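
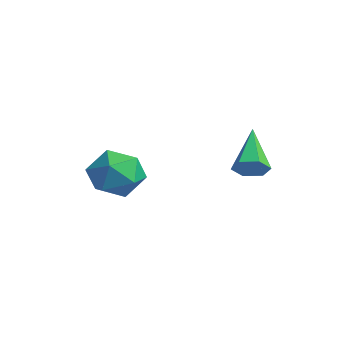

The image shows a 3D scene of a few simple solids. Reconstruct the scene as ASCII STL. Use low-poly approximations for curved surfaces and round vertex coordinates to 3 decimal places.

solid 
facet normal 0.670 -0.434 -0.602
outer loop
vertex 4.557 -0.754 -0.245
vertex 4.153 -0.783 -0.674
vertex 4.501 -0.309 -0.628
endloop
endfacet
facet normal 0.521 0.593 0.613
outer loop
vertex 4.557 -0.754 -0.245
vertex 4.501 -0.309 -0.628
vertex 2.967 -0.017 0.394
endloop
endfacet
facet normal 0.669 -0.433 -0.604
outer loop
vertex 4.501 -0.309 -0.628
vertex 4.153 -0.783 -0.674
vertex 4.096 -0.338 -1.056
endloop
endfacet
facet normal 0.088 0.985 -0.150
outer loop
vertex 4.501 -0.309 -0.628
vertex 4.096 -0.338 -1.056
vertex 2.967 -0.017 0.394
endloop
endfacet
facet normal 0.669 -0.433 -0.604
outer loop
vertex 4.096 -0.338 -1.056
vertex 4.153 -0.783 -0.674
vertex 3.748 -0.812 -1.102
endloop
endfacet
facet normal -0.619 0.512 -0.595
outer loop
vertex 4.096 -0.338 -1.056
vertex 3.748 -0.812 -1.102
vertex 2.967 -0.017 0.394
endloop
endfacet
facet normal 0.669 -0.433 -0.604
outer loop
vertex 3.748 -0.812 -1.102
vertex 4.153 -0.783 -0.674
vertex 3.805 -1.257 -0.72
endloop
endfacet
facet normal -0.893 -0.353 -0.278
outer loop
vertex 3.748 -0.812 -1.102
vertex 3.805 -1.257 -0.72
vertex 2.967 -0.017 0.394
endloop
endfacet
facet normal 0.670 -0.433 -0.603
outer loop
vertex 3.805 -1.257 -0.72
vertex 4.153 -0.783 -0.674
vertex 4.209 -1.229 -0.291
endloop
endfacet
facet normal -0.461 -0.745 0.483
outer loop
vertex 3.805 -1.257 -0.72
vertex 4.209 -1.229 -0.291
vertex 2.967 -0.017 0.394
endloop
endfacet
facet normal 0.671 -0.433 -0.602
outer loop
vertex 4.209 -1.229 -0.291
vertex 4.153 -0.783 -0.674
vertex 4.557 -0.754 -0.245
endloop
endfacet
facet normal 0.248 -0.272 0.930
outer loop
vertex 4.209 -1.229 -0.291
vertex 4.557 -0.754 -0.245
vertex 2.967 -0.017 0.394
endloop
endfacet
facet normal 0.272 -0.054 0.961
outer loop
vertex 0.953 -2.821 -0.958
vertex 0.181 -3.445 -0.774
vertex 1.078 -3.818 -1.049
endloop
endfacet
facet normal 0.839 0.056 0.542
outer loop
vertex 0.953 -2.821 -0.958
vertex 1.078 -3.818 -1.049
vertex 1.479 -3.195 -1.734
endloop
endfacet
facet normal 0.731 0.659 0.177
outer loop
vertex 0.953 -2.821 -0.958
vertex 1.479 -3.195 -1.734
vertex 0.83 -2.436 -1.883
endloop
endfacet
facet normal 0.097 0.923 0.371
outer loop
vertex 0.953 -2.821 -0.958
vertex 0.83 -2.436 -1.883
vertex 0.028 -2.59 -1.29
endloop
endfacet
facet normal -0.186 0.483 0.856
outer loop
vertex 0.953 -2.821 -0.958
vertex 0.028 -2.59 -1.29
vertex 0.181 -3.445 -0.774
endloop
endfacet
facet normal 0.873 -0.482 0.073
outer loop
vertex 1.479 -3.195 -1.734
vertex 1.078 -3.818 -1.049
vertex 1.032 -4.05 -2.03
endloop
endfacet
facet normal -0.044 -0.659 0.751
outer loop
vertex 1.078 -3.818 -1.049
vertex 0.181 -3.445 -0.774
vertex 0.23 -4.204 -1.437
endloop
endfacet
facet normal -0.786 0.210 0.581
outer loop
vertex 0.181 -3.445 -0.774
vertex 0.028 -2.59 -1.29
vertex -0.419 -3.445 -1.586
endloop
endfacet
facet normal -0.327 0.923 -0.203
outer loop
vertex 0.028 -2.59 -1.29
vertex 0.83 -2.436 -1.883
vertex -0.018 -2.822 -2.271
endloop
endfacet
facet normal 0.698 0.496 -0.516
outer loop
vertex 0.83 -2.436 -1.883
vertex 1.479 -3.195 -1.734
vertex 0.879 -3.195 -2.546
endloop
endfacet
facet normal -0.097 -0.923 -0.371
outer loop
vertex 0.107 -3.819 -2.362
vertex 1.032 -4.05 -2.03
vertex 0.23 -4.204 -1.437
endloop
endfacet
facet normal -0.731 -0.659 -0.177
outer loop
vertex 0.107 -3.819 -2.362
vertex 0.23 -4.204 -1.437
vertex -0.419 -3.445 -1.586
endloop
endfacet
facet normal -0.839 -0.056 -0.542
outer loop
vertex 0.107 -3.819 -2.362
vertex -0.419 -3.445 -1.586
vertex -0.018 -2.822 -2.271
endloop
endfacet
facet normal -0.272 0.054 -0.961
outer loop
vertex 0.107 -3.819 -2.362
vertex -0.018 -2.822 -2.271
vertex 0.879 -3.195 -2.546
endloop
endfacet
facet normal 0.186 -0.483 -0.856
outer loop
vertex 0.107 -3.819 -2.362
vertex 0.879 -3.195 -2.546
vertex 1.032 -4.05 -2.03
endloop
endfacet
facet normal 0.327 -0.923 0.203
outer loop
vertex 0.23 -4.204 -1.437
vertex 1.032 -4.05 -2.03
vertex 1.078 -3.818 -1.049
endloop
endfacet
facet normal -0.698 -0.496 0.516
outer loop
vertex -0.419 -3.445 -1.586
vertex 0.23 -4.204 -1.437
vertex 0.181 -3.445 -0.774
endloop
endfacet
facet normal -0.873 0.482 -0.073
outer loop
vertex -0.018 -2.822 -2.271
vertex -0.419 -3.445 -1.586
vertex 0.028 -2.59 -1.29
endloop
endfacet
facet normal 0.044 0.659 -0.751
outer loop
vertex 0.879 -3.195 -2.546
vertex -0.018 -2.822 -2.271
vertex 0.83 -2.436 -1.883
endloop
endfacet
facet normal 0.786 -0.210 -0.581
outer loop
vertex 1.032 -4.05 -2.03
vertex 0.879 -3.195 -2.546
vertex 1.479 -3.195 -1.734
endloop
endfacet

endsolid


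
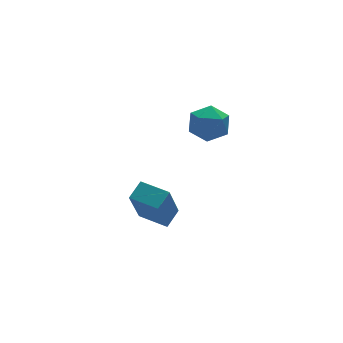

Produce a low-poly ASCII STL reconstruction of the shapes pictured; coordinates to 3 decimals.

solid 
facet normal -0.519 0.847 0.112
outer loop
vertex -2.682 -2.41 0.667
vertex -2.056 -2.078 1.058
vertex -1.956 -1.736 -1.07
endloop
endfacet
facet normal -0.774 -0.410 -0.483
outer loop
vertex -1.364 -2.702 -1.198
vertex -2.682 -2.41 0.667
vertex -1.956 -1.736 -1.07
endloop
endfacet
facet normal -0.519 0.847 0.112
outer loop
vertex -1.956 -1.736 -1.07
vertex -2.056 -2.078 1.058
vertex -1.33 -1.404 -0.68
endloop
endfacet
facet normal 0.362 0.337 -0.869
outer loop
vertex -1.33 -1.404 -0.68
vertex -1.364 -2.702 -1.198
vertex -1.956 -1.736 -1.07
endloop
endfacet
facet normal -0.363 -0.338 0.868
outer loop
vertex -2.682 -2.41 0.667
vertex -1.464 -3.044 0.93
vertex -2.056 -2.078 1.058
endloop
endfacet
facet normal -0.774 -0.411 -0.482
outer loop
vertex -2.09 -3.376 0.54
vertex -2.682 -2.41 0.667
vertex -1.364 -2.702 -1.198
endloop
endfacet
facet normal -0.363 -0.337 0.869
outer loop
vertex -2.09 -3.376 0.54
vertex -1.464 -3.044 0.93
vertex -2.682 -2.41 0.667
endloop
endfacet
facet normal 0.774 0.410 0.482
outer loop
vertex -2.056 -2.078 1.058
vertex -1.464 -3.044 0.93
vertex -1.33 -1.404 -0.68
endloop
endfacet
facet normal 0.364 0.337 -0.868
outer loop
vertex -0.738 -2.37 -0.807
vertex -1.364 -2.702 -1.198
vertex -1.33 -1.404 -0.68
endloop
endfacet
facet normal 0.774 0.411 0.483
outer loop
vertex -1.33 -1.404 -0.68
vertex -1.464 -3.044 0.93
vertex -0.738 -2.37 -0.807
endloop
endfacet
facet normal 0.519 -0.847 -0.112
outer loop
vertex -0.738 -2.37 -0.807
vertex -2.09 -3.376 0.54
vertex -1.364 -2.702 -1.198
endloop
endfacet
facet normal 0.519 -0.847 -0.112
outer loop
vertex -1.464 -3.044 0.93
vertex -2.09 -3.376 0.54
vertex -0.738 -2.37 -0.807
endloop
endfacet
facet normal -0.888 0.279 0.366
outer loop
vertex -0.605 -2.848 3.637
vertex -0.366 -3.062 4.381
vertex -0.238 -2.307 4.115
endloop
endfacet
facet normal -0.715 0.668 -0.207
outer loop
vertex -0.605 -2.848 3.637
vertex -0.238 -2.307 4.115
vertex -0.049 -2.348 3.329
endloop
endfacet
facet normal -0.617 0.221 -0.755
outer loop
vertex -0.605 -2.848 3.637
vertex -0.049 -2.348 3.329
vertex -0.059 -3.127 3.109
endloop
endfacet
facet normal -0.730 -0.443 -0.521
outer loop
vertex -0.605 -2.848 3.637
vertex -0.059 -3.127 3.109
vertex -0.255 -3.568 3.759
endloop
endfacet
facet normal -0.897 -0.407 0.171
outer loop
vertex -0.605 -2.848 3.637
vertex -0.255 -3.568 3.759
vertex -0.366 -3.062 4.381
endloop
endfacet
facet normal -0.093 0.993 -0.074
outer loop
vertex -0.049 -2.348 3.329
vertex -0.238 -2.307 4.115
vertex 0.535 -2.252 3.881
endloop
endfacet
facet normal -0.372 0.364 0.854
outer loop
vertex -0.238 -2.307 4.115
vertex -0.366 -3.062 4.381
vertex 0.339 -2.693 4.531
endloop
endfacet
facet normal -0.387 -0.748 0.539
outer loop
vertex -0.366 -3.062 4.381
vertex -0.255 -3.568 3.759
vertex 0.329 -3.472 4.311
endloop
endfacet
facet normal -0.119 -0.805 -0.582
outer loop
vertex -0.255 -3.568 3.759
vertex -0.059 -3.127 3.109
vertex 0.518 -3.513 3.525
endloop
endfacet
facet normal 0.063 0.270 -0.961
outer loop
vertex -0.059 -3.127 3.109
vertex -0.049 -2.348 3.329
vertex 0.646 -2.758 3.259
endloop
endfacet
facet normal 0.730 0.443 0.521
outer loop
vertex 0.885 -2.972 4.003
vertex 0.535 -2.252 3.881
vertex 0.339 -2.693 4.531
endloop
endfacet
facet normal 0.617 -0.221 0.755
outer loop
vertex 0.885 -2.972 4.003
vertex 0.339 -2.693 4.531
vertex 0.329 -3.472 4.311
endloop
endfacet
facet normal 0.715 -0.668 0.207
outer loop
vertex 0.885 -2.972 4.003
vertex 0.329 -3.472 4.311
vertex 0.518 -3.513 3.525
endloop
endfacet
facet normal 0.888 -0.279 -0.366
outer loop
vertex 0.885 -2.972 4.003
vertex 0.518 -3.513 3.525
vertex 0.646 -2.758 3.259
endloop
endfacet
facet normal 0.897 0.407 -0.171
outer loop
vertex 0.885 -2.972 4.003
vertex 0.646 -2.758 3.259
vertex 0.535 -2.252 3.881
endloop
endfacet
facet normal 0.119 0.805 0.582
outer loop
vertex 0.339 -2.693 4.531
vertex 0.535 -2.252 3.881
vertex -0.238 -2.307 4.115
endloop
endfacet
facet normal -0.063 -0.270 0.961
outer loop
vertex 0.329 -3.472 4.311
vertex 0.339 -2.693 4.531
vertex -0.366 -3.062 4.381
endloop
endfacet
facet normal 0.093 -0.993 0.074
outer loop
vertex 0.518 -3.513 3.525
vertex 0.329 -3.472 4.311
vertex -0.255 -3.568 3.759
endloop
endfacet
facet normal 0.372 -0.364 -0.854
outer loop
vertex 0.646 -2.758 3.259
vertex 0.518 -3.513 3.525
vertex -0.059 -3.127 3.109
endloop
endfacet
facet normal 0.387 0.748 -0.539
outer loop
vertex 0.535 -2.252 3.881
vertex 0.646 -2.758 3.259
vertex -0.049 -2.348 3.329
endloop
endfacet

endsolid


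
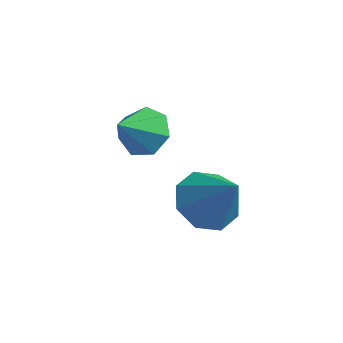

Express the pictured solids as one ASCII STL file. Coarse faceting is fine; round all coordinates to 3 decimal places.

solid 
facet normal -0.622 0.134 -0.772
outer loop
vertex 1.146 3.426 -1.13
vertex 0.373 3.068 -0.569
vertex 0.777 3.99 -0.735
endloop
endfacet
facet normal 0.844 0.535 0.024
outer loop
vertex 1.146 3.426 -1.13
vertex 0.777 3.99 -0.735
vertex 1.467 2.832 0.789
endloop
endfacet
facet normal -0.622 0.133 -0.772
outer loop
vertex 0.777 3.99 -0.735
vertex 0.373 3.068 -0.569
vertex 0.171 4.013 -0.243
endloop
endfacet
facet normal 0.388 0.810 0.440
outer loop
vertex 0.777 3.99 -0.735
vertex 0.171 4.013 -0.243
vertex 1.467 2.832 0.789
endloop
endfacet
facet normal -0.622 0.133 -0.772
outer loop
vertex 0.171 4.013 -0.243
vertex 0.373 3.068 -0.569
vertex -0.316 3.483 0.058
endloop
endfacet
facet normal -0.123 0.573 0.810
outer loop
vertex 0.171 4.013 -0.243
vertex -0.316 3.483 0.058
vertex 1.467 2.832 0.789
endloop
endfacet
facet normal -0.622 0.133 -0.772
outer loop
vertex -0.316 3.483 0.058
vertex 0.373 3.068 -0.569
vertex -0.4 2.71 -0.008
endloop
endfacet
facet normal -0.390 -0.036 0.920
outer loop
vertex -0.316 3.483 0.058
vertex -0.4 2.71 -0.008
vertex 1.467 2.832 0.789
endloop
endfacet
facet normal -0.622 0.134 -0.772
outer loop
vertex -0.4 2.71 -0.008
vertex 0.373 3.068 -0.569
vertex -0.031 2.146 -0.403
endloop
endfacet
facet normal -0.257 -0.662 0.704
outer loop
vertex -0.4 2.71 -0.008
vertex -0.031 2.146 -0.403
vertex 1.467 2.832 0.789
endloop
endfacet
facet normal -0.622 0.134 -0.771
outer loop
vertex -0.031 2.146 -0.403
vertex 0.373 3.068 -0.569
vertex 0.574 2.123 -0.895
endloop
endfacet
facet normal 0.199 -0.936 0.289
outer loop
vertex -0.031 2.146 -0.403
vertex 0.574 2.123 -0.895
vertex 1.467 2.832 0.789
endloop
endfacet
facet normal -0.622 0.134 -0.772
outer loop
vertex 0.574 2.123 -0.895
vertex 0.373 3.068 -0.569
vertex 1.062 2.653 -1.196
endloop
endfacet
facet normal 0.710 -0.700 -0.082
outer loop
vertex 0.574 2.123 -0.895
vertex 1.062 2.653 -1.196
vertex 1.467 2.832 0.789
endloop
endfacet
facet normal -0.622 0.133 -0.772
outer loop
vertex 1.062 2.653 -1.196
vertex 0.373 3.068 -0.569
vertex 1.146 3.426 -1.13
endloop
endfacet
facet normal 0.977 -0.090 -0.191
outer loop
vertex 1.062 2.653 -1.196
vertex 1.146 3.426 -1.13
vertex 1.467 2.832 0.789
endloop
endfacet
facet normal 0.146 0.732 -0.666
outer loop
vertex -1.872 4.546 1.051
vertex -2.306 4.096 0.461
vertex -2.607 4.67 1.026
endloop
endfacet
facet normal 0.005 0.227 0.974
outer loop
vertex -1.872 4.546 1.051
vertex -2.607 4.67 1.026
vertex -2.514 3.064 1.399
endloop
endfacet
facet normal 0.147 0.732 -0.665
outer loop
vertex -2.607 4.67 1.026
vertex -2.306 4.096 0.461
vertex -3.116 4.362 0.575
endloop
endfacet
facet normal -0.699 0.123 0.705
outer loop
vertex -2.607 4.67 1.026
vertex -3.116 4.362 0.575
vertex -2.514 3.064 1.399
endloop
endfacet
facet normal 0.147 0.732 -0.665
outer loop
vertex -3.116 4.362 0.575
vertex -2.306 4.096 0.461
vertex -3.015 3.854 0.038
endloop
endfacet
facet normal -0.930 -0.339 0.146
outer loop
vertex -3.116 4.362 0.575
vertex -3.015 3.854 0.038
vertex -2.514 3.064 1.399
endloop
endfacet
facet normal 0.147 0.732 -0.665
outer loop
vertex -3.015 3.854 0.038
vertex -2.306 4.096 0.461
vertex -2.38 3.528 -0.18
endloop
endfacet
facet normal -0.513 -0.811 -0.282
outer loop
vertex -3.015 3.854 0.038
vertex -2.38 3.528 -0.18
vertex -2.514 3.064 1.399
endloop
endfacet
facet normal 0.147 0.732 -0.665
outer loop
vertex -2.38 3.528 -0.18
vertex -2.306 4.096 0.461
vertex -1.69 3.629 0.084
endloop
endfacet
facet normal 0.235 -0.938 -0.256
outer loop
vertex -2.38 3.528 -0.18
vertex -1.69 3.629 0.084
vertex -2.514 3.064 1.399
endloop
endfacet
facet normal 0.147 0.732 -0.666
outer loop
vertex -1.69 3.629 0.084
vertex -2.306 4.096 0.461
vertex -1.464 4.082 0.632
endloop
endfacet
facet normal 0.754 -0.624 0.205
outer loop
vertex -1.69 3.629 0.084
vertex -1.464 4.082 0.632
vertex -2.514 3.064 1.399
endloop
endfacet
facet normal 0.147 0.731 -0.666
outer loop
vertex -1.464 4.082 0.632
vertex -2.306 4.096 0.461
vertex -1.872 4.546 1.051
endloop
endfacet
facet normal 0.651 -0.106 0.751
outer loop
vertex -1.464 4.082 0.632
vertex -1.872 4.546 1.051
vertex -2.514 3.064 1.399
endloop
endfacet

endsolid


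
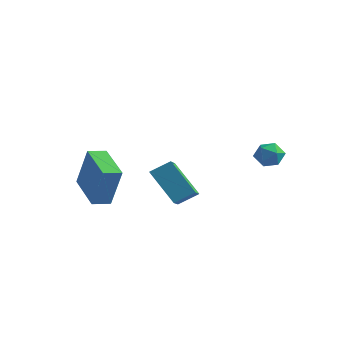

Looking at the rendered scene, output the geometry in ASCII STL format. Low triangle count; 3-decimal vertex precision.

solid 
facet normal -0.338 0.602 0.724
outer loop
vertex 3.862 3.291 -0.267
vertex 3.488 2.778 -0.015
vertex 4.128 2.874 0.204
endloop
endfacet
facet normal 0.320 0.792 0.520
outer loop
vertex 3.862 3.291 -0.267
vertex 4.128 2.874 0.204
vertex 4.506 3.072 -0.33
endloop
endfacet
facet normal 0.301 0.937 -0.179
outer loop
vertex 3.862 3.291 -0.267
vertex 4.506 3.072 -0.33
vertex 4.099 3.098 -0.879
endloop
endfacet
facet normal -0.367 0.837 -0.406
outer loop
vertex 3.862 3.291 -0.267
vertex 4.099 3.098 -0.879
vertex 3.47 2.917 -0.684
endloop
endfacet
facet normal -0.762 0.630 0.151
outer loop
vertex 3.862 3.291 -0.267
vertex 3.47 2.917 -0.684
vertex 3.488 2.778 -0.015
endloop
endfacet
facet normal 0.751 0.231 0.618
outer loop
vertex 4.506 3.072 -0.33
vertex 4.128 2.874 0.204
vertex 4.53 2.423 -0.116
endloop
endfacet
facet normal -0.313 -0.075 0.947
outer loop
vertex 4.128 2.874 0.204
vertex 3.488 2.778 -0.015
vertex 3.901 2.242 0.079
endloop
endfacet
facet normal -0.999 -0.030 0.021
outer loop
vertex 3.488 2.778 -0.015
vertex 3.47 2.917 -0.684
vertex 3.494 2.268 -0.47
endloop
endfacet
facet normal -0.361 0.304 -0.882
outer loop
vertex 3.47 2.917 -0.684
vertex 4.099 3.098 -0.879
vertex 3.872 2.466 -1.004
endloop
endfacet
facet normal 0.721 0.466 -0.513
outer loop
vertex 4.099 3.098 -0.879
vertex 4.506 3.072 -0.33
vertex 4.512 2.562 -0.785
endloop
endfacet
facet normal 0.367 -0.837 0.406
outer loop
vertex 4.138 2.049 -0.533
vertex 4.53 2.423 -0.116
vertex 3.901 2.242 0.079
endloop
endfacet
facet normal -0.301 -0.937 0.179
outer loop
vertex 4.138 2.049 -0.533
vertex 3.901 2.242 0.079
vertex 3.494 2.268 -0.47
endloop
endfacet
facet normal -0.320 -0.792 -0.520
outer loop
vertex 4.138 2.049 -0.533
vertex 3.494 2.268 -0.47
vertex 3.872 2.466 -1.004
endloop
endfacet
facet normal 0.338 -0.602 -0.724
outer loop
vertex 4.138 2.049 -0.533
vertex 3.872 2.466 -1.004
vertex 4.512 2.562 -0.785
endloop
endfacet
facet normal 0.762 -0.630 -0.151
outer loop
vertex 4.138 2.049 -0.533
vertex 4.512 2.562 -0.785
vertex 4.53 2.423 -0.116
endloop
endfacet
facet normal 0.361 -0.304 0.882
outer loop
vertex 3.901 2.242 0.079
vertex 4.53 2.423 -0.116
vertex 4.128 2.874 0.204
endloop
endfacet
facet normal -0.721 -0.466 0.513
outer loop
vertex 3.494 2.268 -0.47
vertex 3.901 2.242 0.079
vertex 3.488 2.778 -0.015
endloop
endfacet
facet normal -0.751 -0.231 -0.618
outer loop
vertex 3.872 2.466 -1.004
vertex 3.494 2.268 -0.47
vertex 3.47 2.917 -0.684
endloop
endfacet
facet normal 0.313 0.075 -0.947
outer loop
vertex 4.512 2.562 -0.785
vertex 3.872 2.466 -1.004
vertex 4.099 3.098 -0.879
endloop
endfacet
facet normal 0.999 0.030 -0.021
outer loop
vertex 4.53 2.423 -0.116
vertex 4.512 2.562 -0.785
vertex 4.506 3.072 -0.33
endloop
endfacet
facet normal -0.581 -0.626 -0.520
outer loop
vertex 2.452 -2.999 0.095
vertex 1.949 -2.103 -0.422
vertex 3.674 -3.058 -1.198
endloop
endfacet
facet normal 0.438 -0.779 0.449
outer loop
vertex 4.231 -2.457 -0.698
vertex 2.452 -2.999 0.095
vertex 3.674 -3.058 -1.198
endloop
endfacet
facet normal -0.581 -0.626 -0.521
outer loop
vertex 3.674 -3.058 -1.198
vertex 1.949 -2.103 -0.422
vertex 3.171 -2.162 -1.714
endloop
endfacet
facet normal 0.687 -0.033 -0.726
outer loop
vertex 3.171 -2.162 -1.714
vertex 4.231 -2.457 -0.698
vertex 3.674 -3.058 -1.198
endloop
endfacet
facet normal -0.687 0.033 0.726
outer loop
vertex 2.452 -2.999 0.095
vertex 2.506 -1.502 0.078
vertex 1.949 -2.103 -0.422
endloop
endfacet
facet normal 0.438 -0.779 0.449
outer loop
vertex 3.009 -2.398 0.594
vertex 2.452 -2.999 0.095
vertex 4.231 -2.457 -0.698
endloop
endfacet
facet normal -0.686 0.033 0.726
outer loop
vertex 3.009 -2.398 0.594
vertex 2.506 -1.502 0.078
vertex 2.452 -2.999 0.095
endloop
endfacet
facet normal -0.437 0.779 -0.449
outer loop
vertex 1.949 -2.103 -0.422
vertex 2.506 -1.502 0.078
vertex 3.171 -2.162 -1.714
endloop
endfacet
facet normal 0.687 -0.034 -0.726
outer loop
vertex 3.728 -1.561 -1.215
vertex 4.231 -2.457 -0.698
vertex 3.171 -2.162 -1.714
endloop
endfacet
facet normal -0.438 0.779 -0.449
outer loop
vertex 3.171 -2.162 -1.714
vertex 2.506 -1.502 0.078
vertex 3.728 -1.561 -1.215
endloop
endfacet
facet normal 0.581 0.626 0.520
outer loop
vertex 3.728 -1.561 -1.215
vertex 3.009 -2.398 0.594
vertex 4.231 -2.457 -0.698
endloop
endfacet
facet normal 0.581 0.626 0.520
outer loop
vertex 2.506 -1.502 0.078
vertex 3.009 -2.398 0.594
vertex 3.728 -1.561 -1.215
endloop
endfacet
facet normal -0.832 0.482 0.275
outer loop
vertex -1.117 -2.424 0.141
vertex -0.746 -1.714 0.02
vertex -1.718 -2.421 -1.682
endloop
endfacet
facet normal -0.458 -0.876 0.149
outer loop
vertex -0.154 -3.326 -2.2
vertex -1.117 -2.424 0.141
vertex -1.718 -2.421 -1.682
endloop
endfacet
facet normal -0.832 0.481 0.276
outer loop
vertex -1.718 -2.421 -1.682
vertex -0.746 -1.714 0.02
vertex -1.348 -1.711 -1.803
endloop
endfacet
facet normal -0.314 0.002 -0.950
outer loop
vertex -1.348 -1.711 -1.803
vertex -0.154 -3.326 -2.2
vertex -1.718 -2.421 -1.682
endloop
endfacet
facet normal 0.313 -0.002 0.950
outer loop
vertex -1.117 -2.424 0.141
vertex 0.818 -2.619 -0.498
vertex -0.746 -1.714 0.02
endloop
endfacet
facet normal -0.457 -0.877 0.150
outer loop
vertex 0.448 -3.329 -0.377
vertex -1.117 -2.424 0.141
vertex -0.154 -3.326 -2.2
endloop
endfacet
facet normal 0.313 -0.002 0.950
outer loop
vertex 0.448 -3.329 -0.377
vertex 0.818 -2.619 -0.498
vertex -1.117 -2.424 0.141
endloop
endfacet
facet normal 0.458 0.876 -0.150
outer loop
vertex -0.746 -1.714 0.02
vertex 0.818 -2.619 -0.498
vertex -1.348 -1.711 -1.803
endloop
endfacet
facet normal -0.313 0.002 -0.950
outer loop
vertex 0.217 -2.616 -2.321
vertex -0.154 -3.326 -2.2
vertex -1.348 -1.711 -1.803
endloop
endfacet
facet normal 0.457 0.877 -0.149
outer loop
vertex -1.348 -1.711 -1.803
vertex 0.818 -2.619 -0.498
vertex 0.217 -2.616 -2.321
endloop
endfacet
facet normal 0.832 -0.482 -0.276
outer loop
vertex 0.217 -2.616 -2.321
vertex 0.448 -3.329 -0.377
vertex -0.154 -3.326 -2.2
endloop
endfacet
facet normal 0.833 -0.481 -0.275
outer loop
vertex 0.818 -2.619 -0.498
vertex 0.448 -3.329 -0.377
vertex 0.217 -2.616 -2.321
endloop
endfacet

endsolid


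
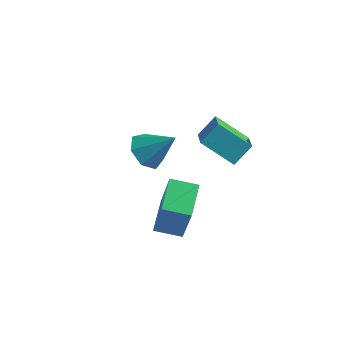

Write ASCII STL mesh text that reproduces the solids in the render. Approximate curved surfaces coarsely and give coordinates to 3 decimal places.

solid 
facet normal -0.687 -0.205 -0.697
outer loop
vertex -2.731 -1.879 -0.813
vertex -3.308 -1.532 -0.346
vertex -2.834 -1.182 -0.916
endloop
endfacet
facet normal 0.944 0.093 -0.317
outer loop
vertex -2.731 -1.879 -0.813
vertex -2.834 -1.182 -0.916
vertex -2.292 -1.228 0.686
endloop
endfacet
facet normal -0.687 -0.205 -0.697
outer loop
vertex -2.834 -1.182 -0.916
vertex -3.308 -1.532 -0.346
vertex -3.294 -0.749 -0.59
endloop
endfacet
facet normal 0.603 0.777 -0.182
outer loop
vertex -2.834 -1.182 -0.916
vertex -3.294 -0.749 -0.59
vertex -2.292 -1.228 0.686
endloop
endfacet
facet normal -0.687 -0.205 -0.697
outer loop
vertex -3.294 -0.749 -0.59
vertex -3.308 -1.532 -0.346
vertex -3.765 -0.905 -0.08
endloop
endfacet
facet normal 0.038 0.945 0.325
outer loop
vertex -3.294 -0.749 -0.59
vertex -3.765 -0.905 -0.08
vertex -2.292 -1.228 0.686
endloop
endfacet
facet normal -0.687 -0.205 -0.697
outer loop
vertex -3.765 -0.905 -0.08
vertex -3.308 -1.532 -0.346
vertex -3.892 -1.533 0.23
endloop
endfacet
facet normal -0.324 0.471 0.821
outer loop
vertex -3.765 -0.905 -0.08
vertex -3.892 -1.533 0.23
vertex -2.292 -1.228 0.686
endloop
endfacet
facet normal -0.687 -0.205 -0.697
outer loop
vertex -3.892 -1.533 0.23
vertex -3.308 -1.532 -0.346
vertex -3.579 -2.16 0.106
endloop
endfacet
facet normal -0.211 -0.290 0.934
outer loop
vertex -3.892 -1.533 0.23
vertex -3.579 -2.16 0.106
vertex -2.292 -1.228 0.686
endloop
endfacet
facet normal -0.687 -0.205 -0.697
outer loop
vertex -3.579 -2.16 0.106
vertex -3.308 -1.532 -0.346
vertex -3.062 -2.314 -0.358
endloop
endfacet
facet normal 0.292 -0.762 0.578
outer loop
vertex -3.579 -2.16 0.106
vertex -3.062 -2.314 -0.358
vertex -2.292 -1.228 0.686
endloop
endfacet
facet normal -0.687 -0.206 -0.697
outer loop
vertex -3.062 -2.314 -0.358
vertex -3.308 -1.532 -0.346
vertex -2.731 -1.879 -0.813
endloop
endfacet
facet normal 0.806 -0.592 0.021
outer loop
vertex -3.062 -2.314 -0.358
vertex -2.731 -1.879 -0.813
vertex -2.292 -1.228 0.686
endloop
endfacet
facet normal -0.911 -0.363 0.195
outer loop
vertex -0.672 -4.974 0.679
vertex -1.074 -3.743 1.096
vertex -1.293 -4.495 -1.333
endloop
endfacet
facet normal 0.295 -0.905 -0.307
outer loop
vertex -0.346 -4.117 -1.536
vertex -0.672 -4.974 0.679
vertex -1.293 -4.495 -1.333
endloop
endfacet
facet normal -0.911 -0.364 0.195
outer loop
vertex -1.293 -4.495 -1.333
vertex -1.074 -3.743 1.096
vertex -1.696 -3.265 -0.916
endloop
endfacet
facet normal -0.288 0.221 -0.932
outer loop
vertex -1.696 -3.265 -0.916
vertex -0.346 -4.117 -1.536
vertex -1.293 -4.495 -1.333
endloop
endfacet
facet normal 0.288 -0.221 0.932
outer loop
vertex -0.672 -4.974 0.679
vertex -0.127 -3.365 0.893
vertex -1.074 -3.743 1.096
endloop
endfacet
facet normal 0.296 -0.905 -0.306
outer loop
vertex 0.276 -4.595 0.476
vertex -0.672 -4.974 0.679
vertex -0.346 -4.117 -1.536
endloop
endfacet
facet normal 0.288 -0.221 0.932
outer loop
vertex 0.276 -4.595 0.476
vertex -0.127 -3.365 0.893
vertex -0.672 -4.974 0.679
endloop
endfacet
facet normal -0.296 0.905 0.306
outer loop
vertex -1.074 -3.743 1.096
vertex -0.127 -3.365 0.893
vertex -1.696 -3.265 -0.916
endloop
endfacet
facet normal -0.288 0.222 -0.932
outer loop
vertex -0.748 -2.886 -1.119
vertex -0.346 -4.117 -1.536
vertex -1.696 -3.265 -0.916
endloop
endfacet
facet normal -0.296 0.905 0.307
outer loop
vertex -1.696 -3.265 -0.916
vertex -0.127 -3.365 0.893
vertex -0.748 -2.886 -1.119
endloop
endfacet
facet normal 0.911 0.364 -0.195
outer loop
vertex -0.748 -2.886 -1.119
vertex 0.276 -4.595 0.476
vertex -0.346 -4.117 -1.536
endloop
endfacet
facet normal 0.911 0.364 -0.194
outer loop
vertex -0.127 -3.365 0.893
vertex 0.276 -4.595 0.476
vertex -0.748 -2.886 -1.119
endloop
endfacet
facet normal -0.821 -0.137 0.554
outer loop
vertex -1.389 -1.051 0.693
vertex -1.057 -0.364 1.355
vertex -2.079 0.015 -0.067
endloop
endfacet
facet normal -0.329 -0.680 -0.655
outer loop
vertex -0.823 0.224 -0.915
vertex -1.389 -1.051 0.693
vertex -2.079 0.015 -0.067
endloop
endfacet
facet normal -0.821 -0.137 0.554
outer loop
vertex -2.079 0.015 -0.067
vertex -1.057 -0.364 1.355
vertex -1.747 0.702 0.595
endloop
endfacet
facet normal -0.467 0.720 -0.513
outer loop
vertex -1.747 0.702 0.595
vertex -0.823 0.224 -0.915
vertex -2.079 0.015 -0.067
endloop
endfacet
facet normal 0.467 -0.720 0.513
outer loop
vertex -1.389 -1.051 0.693
vertex 0.199 -0.155 0.507
vertex -1.057 -0.364 1.355
endloop
endfacet
facet normal -0.329 -0.680 -0.655
outer loop
vertex -0.133 -0.842 -0.155
vertex -1.389 -1.051 0.693
vertex -0.823 0.224 -0.915
endloop
endfacet
facet normal 0.467 -0.720 0.513
outer loop
vertex -0.133 -0.842 -0.155
vertex 0.199 -0.155 0.507
vertex -1.389 -1.051 0.693
endloop
endfacet
facet normal 0.329 0.680 0.655
outer loop
vertex -1.057 -0.364 1.355
vertex 0.199 -0.155 0.507
vertex -1.747 0.702 0.595
endloop
endfacet
facet normal -0.467 0.720 -0.513
outer loop
vertex -0.491 0.911 -0.253
vertex -0.823 0.224 -0.915
vertex -1.747 0.702 0.595
endloop
endfacet
facet normal 0.329 0.680 0.655
outer loop
vertex -1.747 0.702 0.595
vertex 0.199 -0.155 0.507
vertex -0.491 0.911 -0.253
endloop
endfacet
facet normal 0.821 0.137 -0.554
outer loop
vertex -0.491 0.911 -0.253
vertex -0.133 -0.842 -0.155
vertex -0.823 0.224 -0.915
endloop
endfacet
facet normal 0.821 0.137 -0.554
outer loop
vertex 0.199 -0.155 0.507
vertex -0.133 -0.842 -0.155
vertex -0.491 0.911 -0.253
endloop
endfacet

endsolid


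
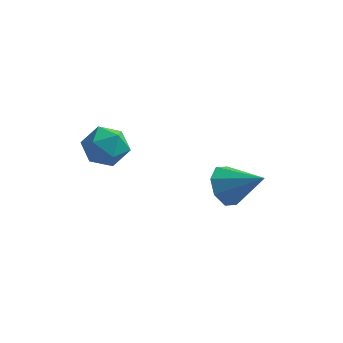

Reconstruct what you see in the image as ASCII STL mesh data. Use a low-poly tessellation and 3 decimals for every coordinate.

solid 
facet normal 0.083 0.984 -0.161
outer loop
vertex -3.688 -3.315 3.026
vertex -4.452 -3.163 3.563
vertex -3.592 -3.171 3.956
endloop
endfacet
facet normal 0.723 0.668 -0.178
outer loop
vertex -3.688 -3.315 3.026
vertex -3.592 -3.171 3.956
vertex -3.08 -3.84 3.526
endloop
endfacet
facet normal 0.708 0.167 -0.686
outer loop
vertex -3.688 -3.315 3.026
vertex -3.08 -3.84 3.526
vertex -3.624 -4.246 2.866
endloop
endfacet
facet normal 0.059 0.173 -0.983
outer loop
vertex -3.688 -3.315 3.026
vertex -3.624 -4.246 2.866
vertex -4.472 -3.827 2.889
endloop
endfacet
facet normal -0.328 0.678 -0.658
outer loop
vertex -3.688 -3.315 3.026
vertex -4.472 -3.827 2.889
vertex -4.452 -3.163 3.563
endloop
endfacet
facet normal 0.825 0.343 0.449
outer loop
vertex -3.08 -3.84 3.526
vertex -3.592 -3.171 3.956
vertex -3.468 -4.013 4.371
endloop
endfacet
facet normal -0.210 0.853 0.477
outer loop
vertex -3.592 -3.171 3.956
vertex -4.452 -3.163 3.563
vertex -4.316 -3.594 4.394
endloop
endfacet
facet normal -0.874 0.359 -0.328
outer loop
vertex -4.452 -3.163 3.563
vertex -4.472 -3.827 2.889
vertex -4.86 -4.0 3.734
endloop
endfacet
facet normal -0.249 -0.457 -0.854
outer loop
vertex -4.472 -3.827 2.889
vertex -3.624 -4.246 2.866
vertex -4.348 -4.669 3.304
endloop
endfacet
facet normal 0.802 -0.467 -0.373
outer loop
vertex -3.624 -4.246 2.866
vertex -3.08 -3.84 3.526
vertex -3.488 -4.677 3.697
endloop
endfacet
facet normal -0.059 -0.173 0.983
outer loop
vertex -4.252 -4.525 4.234
vertex -3.468 -4.013 4.371
vertex -4.316 -3.594 4.394
endloop
endfacet
facet normal -0.708 -0.167 0.686
outer loop
vertex -4.252 -4.525 4.234
vertex -4.316 -3.594 4.394
vertex -4.86 -4.0 3.734
endloop
endfacet
facet normal -0.723 -0.668 0.178
outer loop
vertex -4.252 -4.525 4.234
vertex -4.86 -4.0 3.734
vertex -4.348 -4.669 3.304
endloop
endfacet
facet normal -0.083 -0.984 0.161
outer loop
vertex -4.252 -4.525 4.234
vertex -4.348 -4.669 3.304
vertex -3.488 -4.677 3.697
endloop
endfacet
facet normal 0.328 -0.678 0.658
outer loop
vertex -4.252 -4.525 4.234
vertex -3.488 -4.677 3.697
vertex -3.468 -4.013 4.371
endloop
endfacet
facet normal 0.249 0.457 0.854
outer loop
vertex -4.316 -3.594 4.394
vertex -3.468 -4.013 4.371
vertex -3.592 -3.171 3.956
endloop
endfacet
facet normal -0.802 0.467 0.373
outer loop
vertex -4.86 -4.0 3.734
vertex -4.316 -3.594 4.394
vertex -4.452 -3.163 3.563
endloop
endfacet
facet normal -0.825 -0.343 -0.449
outer loop
vertex -4.348 -4.669 3.304
vertex -4.86 -4.0 3.734
vertex -4.472 -3.827 2.889
endloop
endfacet
facet normal 0.210 -0.853 -0.477
outer loop
vertex -3.488 -4.677 3.697
vertex -4.348 -4.669 3.304
vertex -3.624 -4.246 2.866
endloop
endfacet
facet normal 0.874 -0.359 0.328
outer loop
vertex -3.468 -4.013 4.371
vertex -3.488 -4.677 3.697
vertex -3.08 -3.84 3.526
endloop
endfacet
facet normal -0.835 0.154 -0.528
outer loop
vertex 0.173 -1.009 -1.045
vertex -0.284 -0.762 -0.249
vertex 0.218 -0.297 -0.908
endloop
endfacet
facet normal 0.859 0.044 -0.510
outer loop
vertex 0.173 -1.009 -1.045
vertex 0.218 -0.297 -0.908
vertex 1.204 -1.038 0.689
endloop
endfacet
facet normal -0.836 0.155 -0.527
outer loop
vertex 0.218 -0.297 -0.908
vertex -0.284 -0.762 -0.249
vertex -0.03 0.143 -0.385
endloop
endfacet
facet normal 0.756 0.632 -0.173
outer loop
vertex 0.218 -0.297 -0.908
vertex -0.03 0.143 -0.385
vertex 1.204 -1.038 0.689
endloop
endfacet
facet normal -0.835 0.155 -0.528
outer loop
vertex -0.03 0.143 -0.385
vertex -0.284 -0.762 -0.249
vertex -0.427 0.053 0.217
endloop
endfacet
facet normal 0.426 0.811 0.402
outer loop
vertex -0.03 0.143 -0.385
vertex -0.427 0.053 0.217
vertex 1.204 -1.038 0.689
endloop
endfacet
facet normal -0.836 0.155 -0.527
outer loop
vertex -0.427 0.053 0.217
vertex -0.284 -0.762 -0.249
vertex -0.74 -0.514 0.547
endloop
endfacet
facet normal 0.064 0.475 0.877
outer loop
vertex -0.427 0.053 0.217
vertex -0.74 -0.514 0.547
vertex 1.204 -1.038 0.689
endloop
endfacet
facet normal -0.836 0.155 -0.527
outer loop
vertex -0.74 -0.514 0.547
vertex -0.284 -0.762 -0.249
vertex -0.786 -1.227 0.41
endloop
endfacet
facet normal -0.120 -0.180 0.976
outer loop
vertex -0.74 -0.514 0.547
vertex -0.786 -1.227 0.41
vertex 1.204 -1.038 0.689
endloop
endfacet
facet normal -0.836 0.155 -0.527
outer loop
vertex -0.786 -1.227 0.41
vertex -0.284 -0.762 -0.249
vertex -0.538 -1.667 -0.113
endloop
endfacet
facet normal -0.017 -0.769 0.639
outer loop
vertex -0.786 -1.227 0.41
vertex -0.538 -1.667 -0.113
vertex 1.204 -1.038 0.689
endloop
endfacet
facet normal -0.836 0.155 -0.527
outer loop
vertex -0.538 -1.667 -0.113
vertex -0.284 -0.762 -0.249
vertex -0.141 -1.577 -0.716
endloop
endfacet
facet normal 0.313 -0.948 0.064
outer loop
vertex -0.538 -1.667 -0.113
vertex -0.141 -1.577 -0.716
vertex 1.204 -1.038 0.689
endloop
endfacet
facet normal -0.835 0.156 -0.528
outer loop
vertex -0.141 -1.577 -0.716
vertex -0.284 -0.762 -0.249
vertex 0.173 -1.009 -1.045
endloop
endfacet
facet normal 0.675 -0.612 -0.412
outer loop
vertex -0.141 -1.577 -0.716
vertex 0.173 -1.009 -1.045
vertex 1.204 -1.038 0.689
endloop
endfacet

endsolid


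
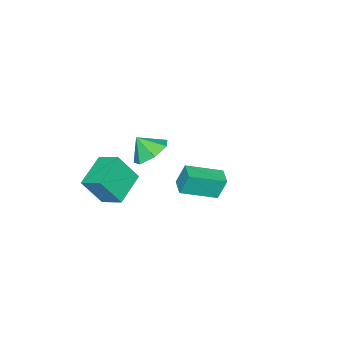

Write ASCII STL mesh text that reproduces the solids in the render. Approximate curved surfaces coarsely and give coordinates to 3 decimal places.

solid 
facet normal -0.154 0.632 -0.759
outer loop
vertex -0.923 -3.525 -3.773
vertex -1.543 -2.911 -3.136
vertex -0.477 -2.849 -3.301
endloop
endfacet
facet normal 0.770 -0.618 0.158
outer loop
vertex -0.923 -3.525 -3.773
vertex -0.477 -2.849 -3.301
vertex -1.357 -3.669 -2.224
endloop
endfacet
facet normal -0.154 0.632 -0.759
outer loop
vertex -0.477 -2.849 -3.301
vertex -1.543 -2.911 -3.136
vertex -0.833 -2.22 -2.705
endloop
endfacet
facet normal 0.806 -0.097 0.584
outer loop
vertex -0.477 -2.849 -3.301
vertex -0.833 -2.22 -2.705
vertex -1.357 -3.669 -2.224
endloop
endfacet
facet normal -0.154 0.632 -0.759
outer loop
vertex -0.833 -2.22 -2.705
vertex -1.543 -2.911 -3.136
vertex -1.724 -2.111 -2.433
endloop
endfacet
facet normal 0.308 0.197 0.931
outer loop
vertex -0.833 -2.22 -2.705
vertex -1.724 -2.111 -2.433
vertex -1.357 -3.669 -2.224
endloop
endfacet
facet normal -0.155 0.632 -0.759
outer loop
vertex -1.724 -2.111 -2.433
vertex -1.543 -2.911 -3.136
vertex -2.478 -2.604 -2.69
endloop
endfacet
facet normal -0.348 0.044 0.937
outer loop
vertex -1.724 -2.111 -2.433
vertex -2.478 -2.604 -2.69
vertex -1.357 -3.669 -2.224
endloop
endfacet
facet normal -0.155 0.632 -0.759
outer loop
vertex -2.478 -2.604 -2.69
vertex -1.543 -2.911 -3.136
vertex -2.528 -3.329 -3.283
endloop
endfacet
facet normal -0.669 -0.443 0.597
outer loop
vertex -2.478 -2.604 -2.69
vertex -2.528 -3.329 -3.283
vertex -1.357 -3.669 -2.224
endloop
endfacet
facet normal -0.155 0.632 -0.759
outer loop
vertex -2.528 -3.329 -3.283
vertex -1.543 -2.911 -3.136
vertex -1.836 -3.738 -3.765
endloop
endfacet
facet normal -0.412 -0.895 0.168
outer loop
vertex -2.528 -3.329 -3.283
vertex -1.836 -3.738 -3.765
vertex -1.357 -3.669 -2.224
endloop
endfacet
facet normal -0.154 0.632 -0.759
outer loop
vertex -1.836 -3.738 -3.765
vertex -1.543 -2.911 -3.136
vertex -0.923 -3.525 -3.773
endloop
endfacet
facet normal 0.227 -0.974 -0.027
outer loop
vertex -1.836 -3.738 -3.765
vertex -0.923 -3.525 -3.773
vertex -1.357 -3.669 -2.224
endloop
endfacet
facet normal -0.341 0.423 -0.839
outer loop
vertex 0.907 -1.929 -2.823
vertex 2.654 -1.71 -3.422
vertex 0.858 -3.097 -3.392
endloop
endfacet
facet normal -0.939 -0.118 0.323
outer loop
vertex 1.466 -3.85 -1.898
vertex 0.907 -1.929 -2.823
vertex 0.858 -3.097 -3.392
endloop
endfacet
facet normal -0.341 0.423 -0.839
outer loop
vertex 0.858 -3.097 -3.392
vertex 2.654 -1.71 -3.422
vertex 2.605 -2.878 -3.991
endloop
endfacet
facet normal -0.037 -0.898 -0.438
outer loop
vertex 2.605 -2.878 -3.991
vertex 1.466 -3.85 -1.898
vertex 0.858 -3.097 -3.392
endloop
endfacet
facet normal 0.037 0.898 0.438
outer loop
vertex 0.907 -1.929 -2.823
vertex 3.262 -2.463 -1.928
vertex 2.654 -1.71 -3.422
endloop
endfacet
facet normal -0.939 -0.118 0.323
outer loop
vertex 1.515 -2.682 -1.329
vertex 0.907 -1.929 -2.823
vertex 1.466 -3.85 -1.898
endloop
endfacet
facet normal 0.037 0.898 0.438
outer loop
vertex 1.515 -2.682 -1.329
vertex 3.262 -2.463 -1.928
vertex 0.907 -1.929 -2.823
endloop
endfacet
facet normal 0.939 0.118 -0.323
outer loop
vertex 2.654 -1.71 -3.422
vertex 3.262 -2.463 -1.928
vertex 2.605 -2.878 -3.991
endloop
endfacet
facet normal -0.037 -0.898 -0.438
outer loop
vertex 3.213 -3.631 -2.497
vertex 1.466 -3.85 -1.898
vertex 2.605 -2.878 -3.991
endloop
endfacet
facet normal 0.939 0.118 -0.323
outer loop
vertex 2.605 -2.878 -3.991
vertex 3.262 -2.463 -1.928
vertex 3.213 -3.631 -2.497
endloop
endfacet
facet normal 0.341 -0.423 0.839
outer loop
vertex 3.213 -3.631 -2.497
vertex 1.515 -2.682 -1.329
vertex 1.466 -3.85 -1.898
endloop
endfacet
facet normal 0.341 -0.423 0.839
outer loop
vertex 3.262 -2.463 -1.928
vertex 1.515 -2.682 -1.329
vertex 3.213 -3.631 -2.497
endloop
endfacet
facet normal -0.716 -0.697 0.036
outer loop
vertex 3.046 2.13 1.355
vertex 1.812 3.365 0.714
vertex 3.304 1.808 0.238
endloop
endfacet
facet normal 0.664 -0.664 0.345
outer loop
vertex 3.948 2.435 0.206
vertex 3.046 2.13 1.355
vertex 3.304 1.808 0.238
endloop
endfacet
facet normal -0.716 -0.697 0.036
outer loop
vertex 3.304 1.808 0.238
vertex 1.812 3.365 0.714
vertex 2.069 3.043 -0.402
endloop
endfacet
facet normal 0.216 -0.270 -0.938
outer loop
vertex 2.069 3.043 -0.402
vertex 3.948 2.435 0.206
vertex 3.304 1.808 0.238
endloop
endfacet
facet normal -0.217 0.270 0.938
outer loop
vertex 3.046 2.13 1.355
vertex 2.456 3.992 0.682
vertex 1.812 3.365 0.714
endloop
endfacet
facet normal 0.663 -0.664 0.344
outer loop
vertex 3.691 2.757 1.322
vertex 3.046 2.13 1.355
vertex 3.948 2.435 0.206
endloop
endfacet
facet normal -0.215 0.271 0.938
outer loop
vertex 3.691 2.757 1.322
vertex 2.456 3.992 0.682
vertex 3.046 2.13 1.355
endloop
endfacet
facet normal -0.664 0.664 -0.344
outer loop
vertex 1.812 3.365 0.714
vertex 2.456 3.992 0.682
vertex 2.069 3.043 -0.402
endloop
endfacet
facet normal 0.216 -0.271 -0.938
outer loop
vertex 2.714 3.67 -0.435
vertex 3.948 2.435 0.206
vertex 2.069 3.043 -0.402
endloop
endfacet
facet normal -0.663 0.664 -0.345
outer loop
vertex 2.069 3.043 -0.402
vertex 2.456 3.992 0.682
vertex 2.714 3.67 -0.435
endloop
endfacet
facet normal 0.716 0.697 -0.036
outer loop
vertex 2.714 3.67 -0.435
vertex 3.691 2.757 1.322
vertex 3.948 2.435 0.206
endloop
endfacet
facet normal 0.716 0.697 -0.036
outer loop
vertex 2.456 3.992 0.682
vertex 3.691 2.757 1.322
vertex 2.714 3.67 -0.435
endloop
endfacet

endsolid


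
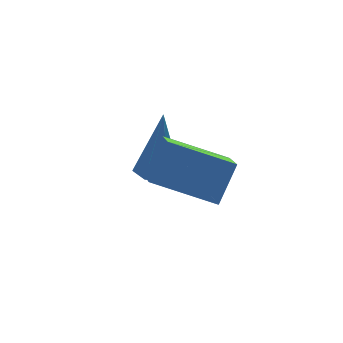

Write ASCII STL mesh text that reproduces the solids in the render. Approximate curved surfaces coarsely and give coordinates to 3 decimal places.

solid 
facet normal -0.742 0.580 0.337
outer loop
vertex -3.29 -3.885 0.69
vertex -2.822 -2.737 -0.257
vertex -3.968 -4.28 -0.123
endloop
endfacet
facet normal -0.300 -0.736 0.607
outer loop
vertex -2.738 -5.243 -0.683
vertex -3.29 -3.885 0.69
vertex -3.968 -4.28 -0.123
endloop
endfacet
facet normal -0.741 0.580 0.337
outer loop
vertex -3.968 -4.28 -0.123
vertex -2.822 -2.737 -0.257
vertex -3.501 -3.132 -1.07
endloop
endfacet
facet normal -0.601 -0.349 -0.719
outer loop
vertex -3.501 -3.132 -1.07
vertex -2.738 -5.243 -0.683
vertex -3.968 -4.28 -0.123
endloop
endfacet
facet normal 0.601 0.349 0.720
outer loop
vertex -3.29 -3.885 0.69
vertex -1.592 -3.7 -0.817
vertex -2.822 -2.737 -0.257
endloop
endfacet
facet normal -0.299 -0.736 0.607
outer loop
vertex -2.059 -4.848 0.13
vertex -3.29 -3.885 0.69
vertex -2.738 -5.243 -0.683
endloop
endfacet
facet normal 0.600 0.349 0.719
outer loop
vertex -2.059 -4.848 0.13
vertex -1.592 -3.7 -0.817
vertex -3.29 -3.885 0.69
endloop
endfacet
facet normal 0.299 0.736 -0.608
outer loop
vertex -2.822 -2.737 -0.257
vertex -1.592 -3.7 -0.817
vertex -3.501 -3.132 -1.07
endloop
endfacet
facet normal -0.600 -0.349 -0.720
outer loop
vertex -2.27 -4.095 -1.63
vertex -2.738 -5.243 -0.683
vertex -3.501 -3.132 -1.07
endloop
endfacet
facet normal 0.299 0.736 -0.607
outer loop
vertex -3.501 -3.132 -1.07
vertex -1.592 -3.7 -0.817
vertex -2.27 -4.095 -1.63
endloop
endfacet
facet normal 0.741 -0.580 -0.337
outer loop
vertex -2.27 -4.095 -1.63
vertex -2.059 -4.848 0.13
vertex -2.738 -5.243 -0.683
endloop
endfacet
facet normal 0.742 -0.580 -0.337
outer loop
vertex -1.592 -3.7 -0.817
vertex -2.059 -4.848 0.13
vertex -2.27 -4.095 -1.63
endloop
endfacet
facet normal -0.221 -0.213 -0.952
outer loop
vertex -2.088 -2.227 -2.444
vertex -2.59 -1.964 -2.386
vertex -2.133 -1.67 -2.558
endloop
endfacet
facet normal 0.996 0.086 0.026
outer loop
vertex -2.088 -2.227 -2.444
vertex -2.133 -1.67 -2.558
vertex -2.19 -1.576 -0.654
endloop
endfacet
facet normal -0.221 -0.213 -0.952
outer loop
vertex -2.133 -1.67 -2.558
vertex -2.59 -1.964 -2.386
vertex -2.636 -1.407 -2.5
endloop
endfacet
facet normal 0.460 0.887 -0.030
outer loop
vertex -2.133 -1.67 -2.558
vertex -2.636 -1.407 -2.5
vertex -2.19 -1.576 -0.654
endloop
endfacet
facet normal -0.219 -0.213 -0.952
outer loop
vertex -2.636 -1.407 -2.5
vertex -2.59 -1.964 -2.386
vertex -3.093 -1.701 -2.329
endloop
endfacet
facet normal -0.478 0.856 0.194
outer loop
vertex -2.636 -1.407 -2.5
vertex -3.093 -1.701 -2.329
vertex -2.19 -1.576 -0.654
endloop
endfacet
facet normal -0.219 -0.213 -0.952
outer loop
vertex -3.093 -1.701 -2.329
vertex -2.59 -1.964 -2.386
vertex -3.048 -2.258 -2.215
endloop
endfacet
facet normal -0.881 0.026 0.473
outer loop
vertex -3.093 -1.701 -2.329
vertex -3.048 -2.258 -2.215
vertex -2.19 -1.576 -0.654
endloop
endfacet
facet normal -0.219 -0.213 -0.952
outer loop
vertex -3.048 -2.258 -2.215
vertex -2.59 -1.964 -2.386
vertex -2.545 -2.52 -2.272
endloop
endfacet
facet normal -0.344 -0.776 0.528
outer loop
vertex -3.048 -2.258 -2.215
vertex -2.545 -2.52 -2.272
vertex -2.19 -1.576 -0.654
endloop
endfacet
facet normal -0.222 -0.213 -0.952
outer loop
vertex -2.545 -2.52 -2.272
vertex -2.59 -1.964 -2.386
vertex -2.088 -2.227 -2.444
endloop
endfacet
facet normal 0.593 -0.745 0.305
outer loop
vertex -2.545 -2.52 -2.272
vertex -2.088 -2.227 -2.444
vertex -2.19 -1.576 -0.654
endloop
endfacet

endsolid


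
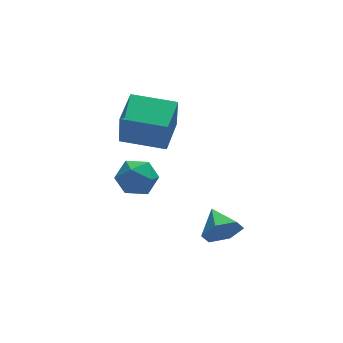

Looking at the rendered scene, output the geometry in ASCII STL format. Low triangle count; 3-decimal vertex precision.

solid 
facet normal 0.043 -0.935 -0.353
outer loop
vertex 4.282 -4.09 -2.889
vertex 3.84 -4.409 -2.099
vertex 3.324 -4.144 -2.864
endloop
endfacet
facet normal -0.060 0.777 -0.626
outer loop
vertex 4.282 -4.09 -2.889
vertex 3.324 -4.144 -2.864
vertex 3.78 -3.091 -1.601
endloop
endfacet
facet normal 0.042 -0.935 -0.352
outer loop
vertex 3.324 -4.144 -2.864
vertex 3.84 -4.409 -2.099
vertex 2.882 -4.462 -2.073
endloop
endfacet
facet normal -0.785 0.585 -0.204
outer loop
vertex 3.324 -4.144 -2.864
vertex 2.882 -4.462 -2.073
vertex 3.78 -3.091 -1.601
endloop
endfacet
facet normal 0.042 -0.935 -0.353
outer loop
vertex 2.882 -4.462 -2.073
vertex 3.84 -4.409 -2.099
vertex 3.398 -4.727 -1.309
endloop
endfacet
facet normal -0.747 0.282 0.602
outer loop
vertex 2.882 -4.462 -2.073
vertex 3.398 -4.727 -1.309
vertex 3.78 -3.091 -1.601
endloop
endfacet
facet normal 0.043 -0.935 -0.353
outer loop
vertex 3.398 -4.727 -1.309
vertex 3.84 -4.409 -2.099
vertex 4.356 -4.674 -1.334
endloop
endfacet
facet normal 0.016 0.172 0.985
outer loop
vertex 3.398 -4.727 -1.309
vertex 4.356 -4.674 -1.334
vertex 3.78 -3.091 -1.601
endloop
endfacet
facet normal 0.043 -0.935 -0.353
outer loop
vertex 4.356 -4.674 -1.334
vertex 3.84 -4.409 -2.099
vertex 4.798 -4.356 -2.124
endloop
endfacet
facet normal 0.742 0.365 0.562
outer loop
vertex 4.356 -4.674 -1.334
vertex 4.798 -4.356 -2.124
vertex 3.78 -3.091 -1.601
endloop
endfacet
facet normal 0.042 -0.934 -0.354
outer loop
vertex 4.798 -4.356 -2.124
vertex 3.84 -4.409 -2.099
vertex 4.282 -4.09 -2.889
endloop
endfacet
facet normal 0.704 0.667 -0.243
outer loop
vertex 4.798 -4.356 -2.124
vertex 4.282 -4.09 -2.889
vertex 3.78 -3.091 -1.601
endloop
endfacet
facet normal -0.862 0.501 0.079
outer loop
vertex 0.24 -1.502 3.851
vertex 1.131 -0.023 4.193
vertex 0.293 -1.146 2.17
endloop
endfacet
facet normal -0.506 -0.841 -0.194
outer loop
vertex 2.069 -2.177 2.007
vertex 0.24 -1.502 3.851
vertex 0.293 -1.146 2.17
endloop
endfacet
facet normal -0.862 0.501 0.079
outer loop
vertex 0.293 -1.146 2.17
vertex 1.131 -0.023 4.193
vertex 1.184 0.333 2.511
endloop
endfacet
facet normal 0.030 0.207 -0.978
outer loop
vertex 1.184 0.333 2.511
vertex 2.069 -2.177 2.007
vertex 0.293 -1.146 2.17
endloop
endfacet
facet normal -0.031 -0.208 0.978
outer loop
vertex 0.24 -1.502 3.851
vertex 2.907 -1.054 4.03
vertex 1.131 -0.023 4.193
endloop
endfacet
facet normal -0.506 -0.841 -0.194
outer loop
vertex 2.016 -2.533 3.689
vertex 0.24 -1.502 3.851
vertex 2.069 -2.177 2.007
endloop
endfacet
facet normal -0.031 -0.207 0.978
outer loop
vertex 2.016 -2.533 3.689
vertex 2.907 -1.054 4.03
vertex 0.24 -1.502 3.851
endloop
endfacet
facet normal 0.506 0.841 0.194
outer loop
vertex 1.131 -0.023 4.193
vertex 2.907 -1.054 4.03
vertex 1.184 0.333 2.511
endloop
endfacet
facet normal 0.031 0.207 -0.978
outer loop
vertex 2.96 -0.698 2.349
vertex 2.069 -2.177 2.007
vertex 1.184 0.333 2.511
endloop
endfacet
facet normal 0.506 0.841 0.194
outer loop
vertex 1.184 0.333 2.511
vertex 2.907 -1.054 4.03
vertex 2.96 -0.698 2.349
endloop
endfacet
facet normal 0.862 -0.501 -0.079
outer loop
vertex 2.96 -0.698 2.349
vertex 2.016 -2.533 3.689
vertex 2.069 -2.177 2.007
endloop
endfacet
facet normal 0.862 -0.501 -0.079
outer loop
vertex 2.907 -1.054 4.03
vertex 2.016 -2.533 3.689
vertex 2.96 -0.698 2.349
endloop
endfacet
facet normal -0.030 0.195 0.980
outer loop
vertex 0.999 0.462 -0.504
vertex 0.948 -0.569 -0.301
vertex 1.882 -0.091 -0.367
endloop
endfacet
facet normal 0.338 0.697 0.633
outer loop
vertex 0.999 0.462 -0.504
vertex 1.882 -0.091 -0.367
vertex 1.826 0.63 -1.131
endloop
endfacet
facet normal -0.092 0.985 0.143
outer loop
vertex 0.999 0.462 -0.504
vertex 1.826 0.63 -1.131
vertex 0.856 0.598 -1.537
endloop
endfacet
facet normal -0.726 0.661 0.188
outer loop
vertex 0.999 0.462 -0.504
vertex 0.856 0.598 -1.537
vertex 0.314 -0.143 -1.024
endloop
endfacet
facet normal -0.688 0.173 0.705
outer loop
vertex 0.999 0.462 -0.504
vertex 0.314 -0.143 -1.024
vertex 0.948 -0.569 -0.301
endloop
endfacet
facet normal 0.879 0.378 0.292
outer loop
vertex 1.826 0.63 -1.131
vertex 1.882 -0.091 -0.367
vertex 2.286 -0.297 -1.316
endloop
endfacet
facet normal 0.283 -0.435 0.855
outer loop
vertex 1.882 -0.091 -0.367
vertex 0.948 -0.569 -0.301
vertex 1.744 -1.038 -0.803
endloop
endfacet
facet normal -0.782 -0.470 0.409
outer loop
vertex 0.948 -0.569 -0.301
vertex 0.314 -0.143 -1.024
vertex 0.774 -1.07 -1.209
endloop
endfacet
facet normal -0.844 0.321 -0.429
outer loop
vertex 0.314 -0.143 -1.024
vertex 0.856 0.598 -1.537
vertex 0.718 -0.349 -1.973
endloop
endfacet
facet normal 0.182 0.846 -0.502
outer loop
vertex 0.856 0.598 -1.537
vertex 1.826 0.63 -1.131
vertex 1.652 0.129 -2.039
endloop
endfacet
facet normal 0.726 -0.661 -0.188
outer loop
vertex 1.601 -0.902 -1.836
vertex 2.286 -0.297 -1.316
vertex 1.744 -1.038 -0.803
endloop
endfacet
facet normal 0.092 -0.985 -0.143
outer loop
vertex 1.601 -0.902 -1.836
vertex 1.744 -1.038 -0.803
vertex 0.774 -1.07 -1.209
endloop
endfacet
facet normal -0.338 -0.697 -0.633
outer loop
vertex 1.601 -0.902 -1.836
vertex 0.774 -1.07 -1.209
vertex 0.718 -0.349 -1.973
endloop
endfacet
facet normal 0.030 -0.195 -0.980
outer loop
vertex 1.601 -0.902 -1.836
vertex 0.718 -0.349 -1.973
vertex 1.652 0.129 -2.039
endloop
endfacet
facet normal 0.688 -0.173 -0.705
outer loop
vertex 1.601 -0.902 -1.836
vertex 1.652 0.129 -2.039
vertex 2.286 -0.297 -1.316
endloop
endfacet
facet normal 0.844 -0.321 0.429
outer loop
vertex 1.744 -1.038 -0.803
vertex 2.286 -0.297 -1.316
vertex 1.882 -0.091 -0.367
endloop
endfacet
facet normal -0.182 -0.846 0.502
outer loop
vertex 0.774 -1.07 -1.209
vertex 1.744 -1.038 -0.803
vertex 0.948 -0.569 -0.301
endloop
endfacet
facet normal -0.879 -0.378 -0.292
outer loop
vertex 0.718 -0.349 -1.973
vertex 0.774 -1.07 -1.209
vertex 0.314 -0.143 -1.024
endloop
endfacet
facet normal -0.283 0.435 -0.855
outer loop
vertex 1.652 0.129 -2.039
vertex 0.718 -0.349 -1.973
vertex 0.856 0.598 -1.537
endloop
endfacet
facet normal 0.782 0.470 -0.409
outer loop
vertex 2.286 -0.297 -1.316
vertex 1.652 0.129 -2.039
vertex 1.826 0.63 -1.131
endloop
endfacet

endsolid


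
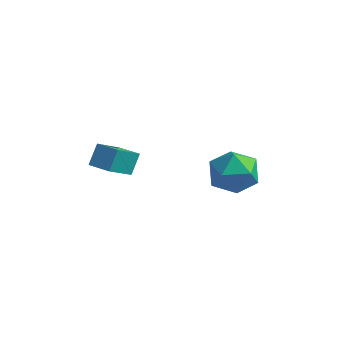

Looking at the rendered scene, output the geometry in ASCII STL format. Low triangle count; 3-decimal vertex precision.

solid 
facet normal -0.001 0.633 0.774
outer loop
vertex 2.16 -0.948 1.226
vertex 2.729 -1.82 1.939
vertex 3.42 -1.002 1.271
endloop
endfacet
facet normal 0.037 0.987 0.156
outer loop
vertex 2.16 -0.948 1.226
vertex 3.42 -1.002 1.271
vertex 2.836 -0.806 0.17
endloop
endfacet
facet normal -0.535 0.812 -0.233
outer loop
vertex 2.16 -0.948 1.226
vertex 2.836 -0.806 0.17
vertex 1.784 -1.502 0.157
endloop
endfacet
facet normal -0.926 0.349 0.145
outer loop
vertex 2.16 -0.948 1.226
vertex 1.784 -1.502 0.157
vertex 1.718 -2.129 1.25
endloop
endfacet
facet normal -0.596 0.239 0.767
outer loop
vertex 2.16 -0.948 1.226
vertex 1.718 -2.129 1.25
vertex 2.729 -1.82 1.939
endloop
endfacet
facet normal 0.618 0.762 -0.192
outer loop
vertex 2.836 -0.806 0.17
vertex 3.42 -1.002 1.271
vertex 3.822 -1.591 0.23
endloop
endfacet
facet normal 0.558 0.189 0.808
outer loop
vertex 3.42 -1.002 1.271
vertex 2.729 -1.82 1.939
vertex 3.756 -2.218 1.323
endloop
endfacet
facet normal -0.406 -0.449 0.796
outer loop
vertex 2.729 -1.82 1.939
vertex 1.718 -2.129 1.25
vertex 2.704 -2.914 1.31
endloop
endfacet
facet normal -0.940 -0.269 -0.211
outer loop
vertex 1.718 -2.129 1.25
vertex 1.784 -1.502 0.157
vertex 2.12 -2.718 0.209
endloop
endfacet
facet normal -0.307 0.480 -0.822
outer loop
vertex 1.784 -1.502 0.157
vertex 2.836 -0.806 0.17
vertex 2.811 -1.9 -0.459
endloop
endfacet
facet normal 0.926 -0.349 -0.145
outer loop
vertex 3.38 -2.772 0.254
vertex 3.822 -1.591 0.23
vertex 3.756 -2.218 1.323
endloop
endfacet
facet normal 0.535 -0.812 0.233
outer loop
vertex 3.38 -2.772 0.254
vertex 3.756 -2.218 1.323
vertex 2.704 -2.914 1.31
endloop
endfacet
facet normal -0.037 -0.987 -0.156
outer loop
vertex 3.38 -2.772 0.254
vertex 2.704 -2.914 1.31
vertex 2.12 -2.718 0.209
endloop
endfacet
facet normal 0.001 -0.633 -0.774
outer loop
vertex 3.38 -2.772 0.254
vertex 2.12 -2.718 0.209
vertex 2.811 -1.9 -0.459
endloop
endfacet
facet normal 0.596 -0.239 -0.767
outer loop
vertex 3.38 -2.772 0.254
vertex 2.811 -1.9 -0.459
vertex 3.822 -1.591 0.23
endloop
endfacet
facet normal 0.940 0.269 0.211
outer loop
vertex 3.756 -2.218 1.323
vertex 3.822 -1.591 0.23
vertex 3.42 -1.002 1.271
endloop
endfacet
facet normal 0.307 -0.480 0.822
outer loop
vertex 2.704 -2.914 1.31
vertex 3.756 -2.218 1.323
vertex 2.729 -1.82 1.939
endloop
endfacet
facet normal -0.618 -0.762 0.192
outer loop
vertex 2.12 -2.718 0.209
vertex 2.704 -2.914 1.31
vertex 1.718 -2.129 1.25
endloop
endfacet
facet normal -0.558 -0.189 -0.808
outer loop
vertex 2.811 -1.9 -0.459
vertex 2.12 -2.718 0.209
vertex 1.784 -1.502 0.157
endloop
endfacet
facet normal 0.406 0.449 -0.796
outer loop
vertex 3.822 -1.591 0.23
vertex 2.811 -1.9 -0.459
vertex 2.836 -0.806 0.17
endloop
endfacet
facet normal -0.989 0.114 -0.090
outer loop
vertex -3.548 -2.783 0.883
vertex -3.263 -1.313 -0.382
vertex -3.555 -3.558 -0.02
endloop
endfacet
facet normal -0.145 -0.750 0.645
outer loop
vertex -2.437 -3.687 0.082
vertex -3.548 -2.783 0.883
vertex -3.555 -3.558 -0.02
endloop
endfacet
facet normal -0.989 0.114 -0.090
outer loop
vertex -3.555 -3.558 -0.02
vertex -3.263 -1.313 -0.382
vertex -3.27 -2.088 -1.285
endloop
endfacet
facet normal -0.006 -0.652 -0.759
outer loop
vertex -3.27 -2.088 -1.285
vertex -2.437 -3.687 0.082
vertex -3.555 -3.558 -0.02
endloop
endfacet
facet normal 0.006 0.652 0.759
outer loop
vertex -3.548 -2.783 0.883
vertex -2.145 -1.442 -0.28
vertex -3.263 -1.313 -0.382
endloop
endfacet
facet normal -0.145 -0.750 0.645
outer loop
vertex -2.43 -2.912 0.985
vertex -3.548 -2.783 0.883
vertex -2.437 -3.687 0.082
endloop
endfacet
facet normal 0.006 0.652 0.759
outer loop
vertex -2.43 -2.912 0.985
vertex -2.145 -1.442 -0.28
vertex -3.548 -2.783 0.883
endloop
endfacet
facet normal 0.145 0.750 -0.645
outer loop
vertex -3.263 -1.313 -0.382
vertex -2.145 -1.442 -0.28
vertex -3.27 -2.088 -1.285
endloop
endfacet
facet normal -0.006 -0.652 -0.759
outer loop
vertex -2.152 -2.217 -1.183
vertex -2.437 -3.687 0.082
vertex -3.27 -2.088 -1.285
endloop
endfacet
facet normal 0.145 0.750 -0.645
outer loop
vertex -3.27 -2.088 -1.285
vertex -2.145 -1.442 -0.28
vertex -2.152 -2.217 -1.183
endloop
endfacet
facet normal 0.989 -0.114 0.090
outer loop
vertex -2.152 -2.217 -1.183
vertex -2.43 -2.912 0.985
vertex -2.437 -3.687 0.082
endloop
endfacet
facet normal 0.989 -0.114 0.090
outer loop
vertex -2.145 -1.442 -0.28
vertex -2.43 -2.912 0.985
vertex -2.152 -2.217 -1.183
endloop
endfacet

endsolid


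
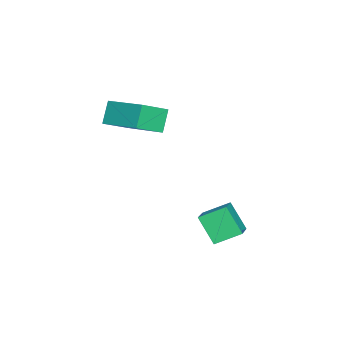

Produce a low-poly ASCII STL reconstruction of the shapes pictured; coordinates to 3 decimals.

solid 
facet normal -0.903 -0.130 -0.410
outer loop
vertex 2.195 3.391 -2.602
vertex 2.586 4.157 -3.707
vertex 2.594 2.382 -3.161
endloop
endfacet
facet normal -0.279 -0.547 0.789
outer loop
vertex 3.714 2.543 -2.653
vertex 2.195 3.391 -2.602
vertex 2.594 2.382 -3.161
endloop
endfacet
facet normal -0.903 -0.130 -0.410
outer loop
vertex 2.594 2.382 -3.161
vertex 2.586 4.157 -3.707
vertex 2.985 3.148 -4.266
endloop
endfacet
facet normal 0.326 -0.827 -0.458
outer loop
vertex 2.985 3.148 -4.266
vertex 3.714 2.543 -2.653
vertex 2.594 2.382 -3.161
endloop
endfacet
facet normal -0.326 0.827 0.458
outer loop
vertex 2.195 3.391 -2.602
vertex 3.706 4.318 -3.199
vertex 2.586 4.157 -3.707
endloop
endfacet
facet normal -0.279 -0.547 0.789
outer loop
vertex 3.315 3.552 -2.094
vertex 2.195 3.391 -2.602
vertex 3.714 2.543 -2.653
endloop
endfacet
facet normal -0.326 0.827 0.458
outer loop
vertex 3.315 3.552 -2.094
vertex 3.706 4.318 -3.199
vertex 2.195 3.391 -2.602
endloop
endfacet
facet normal 0.279 0.547 -0.789
outer loop
vertex 2.586 4.157 -3.707
vertex 3.706 4.318 -3.199
vertex 2.985 3.148 -4.266
endloop
endfacet
facet normal 0.326 -0.827 -0.458
outer loop
vertex 4.105 3.309 -3.758
vertex 3.714 2.543 -2.653
vertex 2.985 3.148 -4.266
endloop
endfacet
facet normal 0.279 0.547 -0.789
outer loop
vertex 2.985 3.148 -4.266
vertex 3.706 4.318 -3.199
vertex 4.105 3.309 -3.758
endloop
endfacet
facet normal 0.903 0.130 0.410
outer loop
vertex 4.105 3.309 -3.758
vertex 3.315 3.552 -2.094
vertex 3.714 2.543 -2.653
endloop
endfacet
facet normal 0.903 0.130 0.410
outer loop
vertex 3.706 4.318 -3.199
vertex 3.315 3.552 -2.094
vertex 4.105 3.309 -3.758
endloop
endfacet
facet normal -0.565 0.014 0.825
outer loop
vertex 1.199 -1.957 1.602
vertex 2.182 -0.204 2.246
vertex 0.273 -1.199 0.955
endloop
endfacet
facet normal -0.467 -0.830 -0.305
outer loop
vertex 0.918 -1.216 0.014
vertex 1.199 -1.957 1.602
vertex 0.273 -1.199 0.955
endloop
endfacet
facet normal -0.565 0.015 0.825
outer loop
vertex 0.273 -1.199 0.955
vertex 2.182 -0.204 2.246
vertex 1.257 0.553 1.598
endloop
endfacet
facet normal -0.680 0.557 -0.476
outer loop
vertex 1.257 0.553 1.598
vertex 0.918 -1.216 0.014
vertex 0.273 -1.199 0.955
endloop
endfacet
facet normal 0.681 -0.557 0.477
outer loop
vertex 1.199 -1.957 1.602
vertex 2.827 -0.221 1.305
vertex 2.182 -0.204 2.246
endloop
endfacet
facet normal -0.466 -0.831 -0.305
outer loop
vertex 1.843 -1.973 0.662
vertex 1.199 -1.957 1.602
vertex 0.918 -1.216 0.014
endloop
endfacet
facet normal 0.681 -0.557 0.476
outer loop
vertex 1.843 -1.973 0.662
vertex 2.827 -0.221 1.305
vertex 1.199 -1.957 1.602
endloop
endfacet
facet normal 0.466 0.831 0.305
outer loop
vertex 2.182 -0.204 2.246
vertex 2.827 -0.221 1.305
vertex 1.257 0.553 1.598
endloop
endfacet
facet normal -0.681 0.557 -0.476
outer loop
vertex 1.901 0.537 0.658
vertex 0.918 -1.216 0.014
vertex 1.257 0.553 1.598
endloop
endfacet
facet normal 0.466 0.830 0.305
outer loop
vertex 1.257 0.553 1.598
vertex 2.827 -0.221 1.305
vertex 1.901 0.537 0.658
endloop
endfacet
facet normal 0.566 -0.014 -0.824
outer loop
vertex 1.901 0.537 0.658
vertex 1.843 -1.973 0.662
vertex 0.918 -1.216 0.014
endloop
endfacet
facet normal 0.565 -0.014 -0.825
outer loop
vertex 2.827 -0.221 1.305
vertex 1.843 -1.973 0.662
vertex 1.901 0.537 0.658
endloop
endfacet

endsolid


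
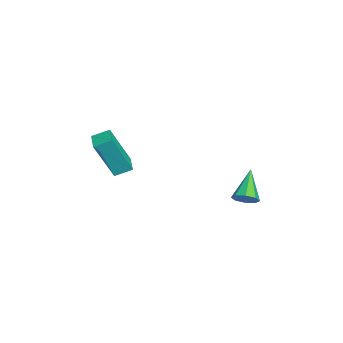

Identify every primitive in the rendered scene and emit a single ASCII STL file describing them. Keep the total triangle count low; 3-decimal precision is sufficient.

solid 
facet normal -0.993 -0.111 0.046
outer loop
vertex 0.815 -3.781 3.622
vertex 0.745 -3.015 3.959
vertex 0.632 -2.946 1.683
endloop
endfacet
facet normal 0.083 -0.912 -0.401
outer loop
vertex 1.535 -2.845 1.641
vertex 0.815 -3.781 3.622
vertex 0.632 -2.946 1.683
endloop
endfacet
facet normal -0.993 -0.111 0.046
outer loop
vertex 0.632 -2.946 1.683
vertex 0.745 -3.015 3.959
vertex 0.562 -2.179 2.019
endloop
endfacet
facet normal -0.087 0.393 -0.915
outer loop
vertex 0.562 -2.179 2.019
vertex 1.535 -2.845 1.641
vertex 0.632 -2.946 1.683
endloop
endfacet
facet normal 0.087 -0.395 0.915
outer loop
vertex 0.815 -3.781 3.622
vertex 1.648 -2.914 3.917
vertex 0.745 -3.015 3.959
endloop
endfacet
facet normal 0.083 -0.912 -0.401
outer loop
vertex 1.718 -3.681 3.581
vertex 0.815 -3.781 3.622
vertex 1.535 -2.845 1.641
endloop
endfacet
facet normal 0.085 -0.393 0.915
outer loop
vertex 1.718 -3.681 3.581
vertex 1.648 -2.914 3.917
vertex 0.815 -3.781 3.622
endloop
endfacet
facet normal -0.083 0.912 0.401
outer loop
vertex 0.745 -3.015 3.959
vertex 1.648 -2.914 3.917
vertex 0.562 -2.179 2.019
endloop
endfacet
facet normal -0.085 0.395 -0.915
outer loop
vertex 1.465 -2.079 1.978
vertex 1.535 -2.845 1.641
vertex 0.562 -2.179 2.019
endloop
endfacet
facet normal -0.083 0.912 0.401
outer loop
vertex 0.562 -2.179 2.019
vertex 1.648 -2.914 3.917
vertex 1.465 -2.079 1.978
endloop
endfacet
facet normal 0.993 0.111 -0.046
outer loop
vertex 1.465 -2.079 1.978
vertex 1.718 -3.681 3.581
vertex 1.535 -2.845 1.641
endloop
endfacet
facet normal 0.993 0.111 -0.046
outer loop
vertex 1.648 -2.914 3.917
vertex 1.718 -3.681 3.581
vertex 1.465 -2.079 1.978
endloop
endfacet
facet normal 0.790 -0.173 -0.588
outer loop
vertex 1.532 3.038 0.172
vertex 1.208 2.628 -0.143
vertex 1.305 3.228 -0.189
endloop
endfacet
facet normal 0.097 0.905 0.415
outer loop
vertex 1.532 3.038 0.172
vertex 1.305 3.228 -0.189
vertex -0.088 2.912 0.823
endloop
endfacet
facet normal 0.790 -0.173 -0.588
outer loop
vertex 1.305 3.228 -0.189
vertex 1.208 2.628 -0.143
vertex 1.021 3.067 -0.523
endloop
endfacet
facet normal -0.331 0.929 -0.166
outer loop
vertex 1.305 3.228 -0.189
vertex 1.021 3.067 -0.523
vertex -0.088 2.912 0.823
endloop
endfacet
facet normal 0.789 -0.174 -0.589
outer loop
vertex 1.021 3.067 -0.523
vertex 1.208 2.628 -0.143
vertex 0.846 2.648 -0.634
endloop
endfacet
facet normal -0.717 0.442 -0.539
outer loop
vertex 1.021 3.067 -0.523
vertex 0.846 2.648 -0.634
vertex -0.088 2.912 0.823
endloop
endfacet
facet normal 0.789 -0.175 -0.589
outer loop
vertex 0.846 2.648 -0.634
vertex 1.208 2.628 -0.143
vertex 0.883 2.218 -0.457
endloop
endfacet
facet normal -0.832 -0.271 -0.484
outer loop
vertex 0.846 2.648 -0.634
vertex 0.883 2.218 -0.457
vertex -0.088 2.912 0.823
endloop
endfacet
facet normal 0.789 -0.175 -0.589
outer loop
vertex 0.883 2.218 -0.457
vertex 1.208 2.628 -0.143
vertex 1.11 2.027 -0.096
endloop
endfacet
facet normal -0.611 -0.791 -0.034
outer loop
vertex 0.883 2.218 -0.457
vertex 1.11 2.027 -0.096
vertex -0.088 2.912 0.823
endloop
endfacet
facet normal 0.790 -0.175 -0.587
outer loop
vertex 1.11 2.027 -0.096
vertex 1.208 2.628 -0.143
vertex 1.394 2.189 0.238
endloop
endfacet
facet normal -0.181 -0.816 0.550
outer loop
vertex 1.11 2.027 -0.096
vertex 1.394 2.189 0.238
vertex -0.088 2.912 0.823
endloop
endfacet
facet normal 0.790 -0.176 -0.588
outer loop
vertex 1.394 2.189 0.238
vertex 1.208 2.628 -0.143
vertex 1.569 2.608 0.348
endloop
endfacet
facet normal 0.204 -0.328 0.922
outer loop
vertex 1.394 2.189 0.238
vertex 1.569 2.608 0.348
vertex -0.088 2.912 0.823
endloop
endfacet
facet normal 0.790 -0.173 -0.588
outer loop
vertex 1.569 2.608 0.348
vertex 1.208 2.628 -0.143
vertex 1.532 3.038 0.172
endloop
endfacet
facet normal 0.319 0.382 0.867
outer loop
vertex 1.569 2.608 0.348
vertex 1.532 3.038 0.172
vertex -0.088 2.912 0.823
endloop
endfacet

endsolid


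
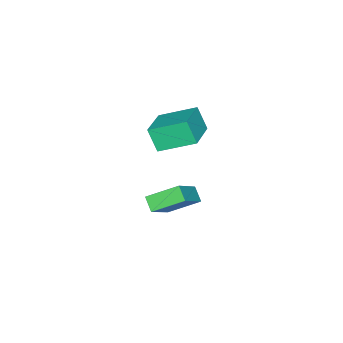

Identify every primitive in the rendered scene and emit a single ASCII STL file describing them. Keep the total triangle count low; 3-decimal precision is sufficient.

solid 
facet normal -0.762 -0.081 -0.642
outer loop
vertex 1.639 -2.819 -3.494
vertex 2.008 -2.275 -4.001
vertex 2.416 -4.057 -4.26
endloop
endfacet
facet normal -0.444 -0.656 0.610
outer loop
vertex 4.032 -3.885 -2.899
vertex 1.639 -2.819 -3.494
vertex 2.416 -4.057 -4.26
endloop
endfacet
facet normal -0.763 -0.081 -0.641
outer loop
vertex 2.416 -4.057 -4.26
vertex 2.008 -2.275 -4.001
vertex 2.784 -3.513 -4.767
endloop
endfacet
facet normal 0.471 -0.751 -0.464
outer loop
vertex 2.784 -3.513 -4.767
vertex 4.032 -3.885 -2.899
vertex 2.416 -4.057 -4.26
endloop
endfacet
facet normal -0.470 0.751 0.464
outer loop
vertex 1.639 -2.819 -3.494
vertex 3.624 -2.103 -2.64
vertex 2.008 -2.275 -4.001
endloop
endfacet
facet normal -0.444 -0.656 0.610
outer loop
vertex 3.256 -2.647 -2.133
vertex 1.639 -2.819 -3.494
vertex 4.032 -3.885 -2.899
endloop
endfacet
facet normal -0.470 0.751 0.464
outer loop
vertex 3.256 -2.647 -2.133
vertex 3.624 -2.103 -2.64
vertex 1.639 -2.819 -3.494
endloop
endfacet
facet normal 0.444 0.656 -0.610
outer loop
vertex 2.008 -2.275 -4.001
vertex 3.624 -2.103 -2.64
vertex 2.784 -3.513 -4.767
endloop
endfacet
facet normal 0.470 -0.751 -0.464
outer loop
vertex 4.401 -3.341 -3.406
vertex 4.032 -3.885 -2.899
vertex 2.784 -3.513 -4.767
endloop
endfacet
facet normal 0.444 0.656 -0.610
outer loop
vertex 2.784 -3.513 -4.767
vertex 3.624 -2.103 -2.64
vertex 4.401 -3.341 -3.406
endloop
endfacet
facet normal 0.763 0.081 0.642
outer loop
vertex 4.401 -3.341 -3.406
vertex 3.256 -2.647 -2.133
vertex 4.032 -3.885 -2.899
endloop
endfacet
facet normal 0.763 0.082 0.641
outer loop
vertex 3.624 -2.103 -2.64
vertex 3.256 -2.647 -2.133
vertex 4.401 -3.341 -3.406
endloop
endfacet
facet normal -0.925 -0.288 -0.249
outer loop
vertex 2.318 -4.268 1.262
vertex 1.638 -2.727 2.003
vertex 2.433 -3.692 0.17
endloop
endfacet
facet normal 0.370 -0.837 -0.403
outer loop
vertex 4.162 -3.153 0.637
vertex 2.318 -4.268 1.262
vertex 2.433 -3.692 0.17
endloop
endfacet
facet normal -0.925 -0.288 -0.249
outer loop
vertex 2.433 -3.692 0.17
vertex 1.638 -2.727 2.003
vertex 1.753 -2.151 0.911
endloop
endfacet
facet normal 0.093 0.465 -0.881
outer loop
vertex 1.753 -2.151 0.911
vertex 4.162 -3.153 0.637
vertex 2.433 -3.692 0.17
endloop
endfacet
facet normal -0.093 -0.465 0.881
outer loop
vertex 2.318 -4.268 1.262
vertex 3.367 -2.188 2.47
vertex 1.638 -2.727 2.003
endloop
endfacet
facet normal 0.370 -0.837 -0.403
outer loop
vertex 4.047 -3.729 1.729
vertex 2.318 -4.268 1.262
vertex 4.162 -3.153 0.637
endloop
endfacet
facet normal -0.093 -0.465 0.881
outer loop
vertex 4.047 -3.729 1.729
vertex 3.367 -2.188 2.47
vertex 2.318 -4.268 1.262
endloop
endfacet
facet normal -0.370 0.837 0.403
outer loop
vertex 1.638 -2.727 2.003
vertex 3.367 -2.188 2.47
vertex 1.753 -2.151 0.911
endloop
endfacet
facet normal 0.093 0.465 -0.881
outer loop
vertex 3.482 -1.612 1.378
vertex 4.162 -3.153 0.637
vertex 1.753 -2.151 0.911
endloop
endfacet
facet normal -0.370 0.837 0.403
outer loop
vertex 1.753 -2.151 0.911
vertex 3.367 -2.188 2.47
vertex 3.482 -1.612 1.378
endloop
endfacet
facet normal 0.925 0.288 0.249
outer loop
vertex 3.482 -1.612 1.378
vertex 4.047 -3.729 1.729
vertex 4.162 -3.153 0.637
endloop
endfacet
facet normal 0.925 0.288 0.249
outer loop
vertex 3.367 -2.188 2.47
vertex 4.047 -3.729 1.729
vertex 3.482 -1.612 1.378
endloop
endfacet

endsolid


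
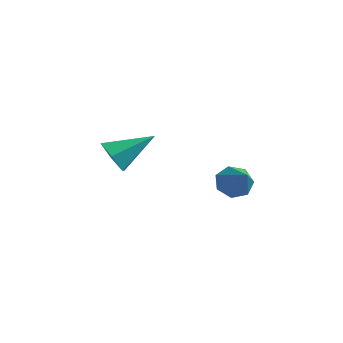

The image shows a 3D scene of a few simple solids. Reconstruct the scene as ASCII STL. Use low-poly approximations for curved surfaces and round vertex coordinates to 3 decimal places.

solid 
facet normal -0.641 0.460 -0.614
outer loop
vertex 2.252 2.682 2.424
vertex 1.744 2.097 2.516
vertex 1.813 2.752 2.935
endloop
endfacet
facet normal 0.630 0.630 0.455
outer loop
vertex 2.252 2.682 2.424
vertex 1.813 2.752 2.935
vertex 2.796 1.343 3.524
endloop
endfacet
facet normal -0.641 0.460 -0.614
outer loop
vertex 1.813 2.752 2.935
vertex 1.744 2.097 2.516
vertex 1.322 2.329 3.13
endloop
endfacet
facet normal 0.021 0.398 0.917
outer loop
vertex 1.813 2.752 2.935
vertex 1.322 2.329 3.13
vertex 2.796 1.343 3.524
endloop
endfacet
facet normal -0.642 0.459 -0.614
outer loop
vertex 1.322 2.329 3.13
vertex 1.744 2.097 2.516
vertex 1.149 1.731 2.864
endloop
endfacet
facet normal -0.412 -0.268 0.871
outer loop
vertex 1.322 2.329 3.13
vertex 1.149 1.731 2.864
vertex 2.796 1.343 3.524
endloop
endfacet
facet normal -0.642 0.459 -0.614
outer loop
vertex 1.149 1.731 2.864
vertex 1.744 2.097 2.516
vertex 1.424 1.409 2.336
endloop
endfacet
facet normal -0.346 -0.870 0.351
outer loop
vertex 1.149 1.731 2.864
vertex 1.424 1.409 2.336
vertex 2.796 1.343 3.524
endloop
endfacet
facet normal -0.641 0.459 -0.615
outer loop
vertex 1.424 1.409 2.336
vertex 1.744 2.097 2.516
vertex 1.94 1.605 1.944
endloop
endfacet
facet normal 0.171 -0.953 -0.251
outer loop
vertex 1.424 1.409 2.336
vertex 1.94 1.605 1.944
vertex 2.796 1.343 3.524
endloop
endfacet
facet normal -0.641 0.459 -0.615
outer loop
vertex 1.94 1.605 1.944
vertex 1.744 2.097 2.516
vertex 2.308 2.171 1.983
endloop
endfacet
facet normal 0.750 -0.454 -0.481
outer loop
vertex 1.94 1.605 1.944
vertex 2.308 2.171 1.983
vertex 2.796 1.343 3.524
endloop
endfacet
facet normal -0.641 0.460 -0.614
outer loop
vertex 2.308 2.171 1.983
vertex 1.744 2.097 2.516
vertex 2.252 2.682 2.424
endloop
endfacet
facet normal 0.954 0.249 -0.168
outer loop
vertex 2.308 2.171 1.983
vertex 2.252 2.682 2.424
vertex 2.796 1.343 3.524
endloop
endfacet
facet normal -0.575 -0.650 -0.497
outer loop
vertex -2.38 -0.124 3.583
vertex -2.8 0.56 3.175
vertex -2.066 0.195 2.802
endloop
endfacet
facet normal 0.902 -0.378 0.208
outer loop
vertex -2.38 -0.124 3.583
vertex -2.066 0.195 2.802
vertex -1.7 1.8 4.125
endloop
endfacet
facet normal -0.576 -0.649 -0.497
outer loop
vertex -2.066 0.195 2.802
vertex -2.8 0.56 3.175
vertex -2.486 0.88 2.394
endloop
endfacet
facet normal 0.840 0.219 -0.497
outer loop
vertex -2.066 0.195 2.802
vertex -2.486 0.88 2.394
vertex -1.7 1.8 4.125
endloop
endfacet
facet normal -0.575 -0.649 -0.497
outer loop
vertex -2.486 0.88 2.394
vertex -2.8 0.56 3.175
vertex -3.219 1.244 2.767
endloop
endfacet
facet normal 0.155 0.842 -0.517
outer loop
vertex -2.486 0.88 2.394
vertex -3.219 1.244 2.767
vertex -1.7 1.8 4.125
endloop
endfacet
facet normal -0.576 -0.649 -0.497
outer loop
vertex -3.219 1.244 2.767
vertex -2.8 0.56 3.175
vertex -3.533 0.925 3.548
endloop
endfacet
facet normal -0.467 0.868 0.167
outer loop
vertex -3.219 1.244 2.767
vertex -3.533 0.925 3.548
vertex -1.7 1.8 4.125
endloop
endfacet
facet normal -0.576 -0.649 -0.497
outer loop
vertex -3.533 0.925 3.548
vertex -2.8 0.56 3.175
vertex -3.114 0.241 3.956
endloop
endfacet
facet normal -0.405 0.273 0.873
outer loop
vertex -3.533 0.925 3.548
vertex -3.114 0.241 3.956
vertex -1.7 1.8 4.125
endloop
endfacet
facet normal -0.575 -0.650 -0.497
outer loop
vertex -3.114 0.241 3.956
vertex -2.8 0.56 3.175
vertex -2.38 -0.124 3.583
endloop
endfacet
facet normal 0.280 -0.351 0.894
outer loop
vertex -3.114 0.241 3.956
vertex -2.38 -0.124 3.583
vertex -1.7 1.8 4.125
endloop
endfacet

endsolid
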